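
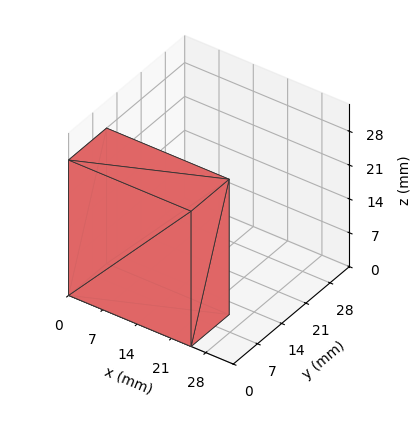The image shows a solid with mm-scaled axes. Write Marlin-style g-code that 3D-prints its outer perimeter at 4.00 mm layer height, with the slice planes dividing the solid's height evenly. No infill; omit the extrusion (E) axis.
Reading the render: the shape is a rectangular box, roughly 25 × 11 mm footprint and 28 mm tall (dimensions read to the nearest mm from the axis ticks). For the g-code, the solid's height is divided into equal slices at the stated Δz and each level perimeter traced with G1 moves after a G0 lift.

; perimeter-only toolpath
G21 ; units = mm
G90 ; absolute positioning
G28 ; home
; layer 1
G0 Z4.00
G0 X0.00 Y0.00
G1 X25.00 Y0.00
G1 X25.00 Y11.00
G1 X0.00 Y11.00
G1 X0.00 Y0.00
; layer 2
G0 Z8.00
G0 X0.00 Y0.00
G1 X25.00 Y0.00
G1 X25.00 Y11.00
G1 X0.00 Y11.00
G1 X0.00 Y0.00
; layer 3
G0 Z12.00
G0 X0.00 Y0.00
G1 X25.00 Y0.00
G1 X25.00 Y11.00
G1 X0.00 Y11.00
G1 X0.00 Y0.00
; layer 4
G0 Z16.00
G0 X0.00 Y0.00
G1 X25.00 Y0.00
G1 X25.00 Y11.00
G1 X0.00 Y11.00
G1 X0.00 Y0.00
; layer 5
G0 Z20.00
G0 X0.00 Y0.00
G1 X25.00 Y0.00
G1 X25.00 Y11.00
G1 X0.00 Y11.00
G1 X0.00 Y0.00
; layer 6
G0 Z24.00
G0 X0.00 Y0.00
G1 X25.00 Y0.00
G1 X25.00 Y11.00
G1 X0.00 Y11.00
G1 X0.00 Y0.00
; layer 7
G0 Z28.00
G0 X0.00 Y0.00
G1 X25.00 Y0.00
G1 X25.00 Y11.00
G1 X0.00 Y11.00
G1 X0.00 Y0.00
M2 ; end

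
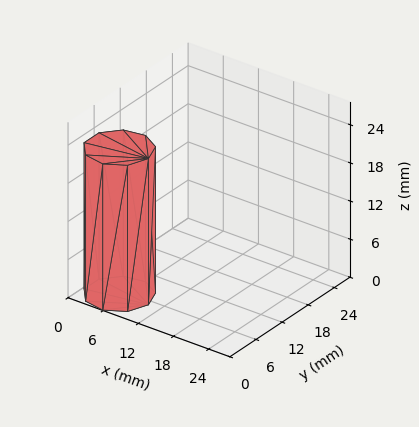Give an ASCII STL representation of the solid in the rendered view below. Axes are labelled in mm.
Reading the render: the shape is a regular 9-sided prism (a cylinder approximated with 9 flat sides), circumscribed radius ≈ 5 mm, height ≈ 23 mm (dimensions read to the nearest mm from the axis ticks). For the STL, each face is triangulated and given an outward normal.

solid part
  facet normal 0.0000 0.0000 -1.0000
    outer loop
      vertex 5.868 9.924 0.000
      vertex 8.830 8.214 0.000
      vertex 10.000 5.000 0.000
    endloop
  endfacet
  facet normal 0.0000 0.0000 -1.0000
    outer loop
      vertex 2.500 9.330 0.000
      vertex 5.868 9.924 0.000
      vertex 10.000 5.000 0.000
    endloop
  endfacet
  facet normal 0.0000 0.0000 -1.0000
    outer loop
      vertex 0.302 6.710 0.000
      vertex 2.500 9.330 0.000
      vertex 10.000 5.000 0.000
    endloop
  endfacet
  facet normal 0.0000 0.0000 -1.0000
    outer loop
      vertex 0.302 3.290 0.000
      vertex 0.302 6.710 0.000
      vertex 10.000 5.000 0.000
    endloop
  endfacet
  facet normal 0.0000 0.0000 -1.0000
    outer loop
      vertex 2.500 0.670 0.000
      vertex 0.302 3.290 0.000
      vertex 10.000 5.000 0.000
    endloop
  endfacet
  facet normal 0.0000 0.0000 -1.0000
    outer loop
      vertex 5.868 0.076 0.000
      vertex 2.500 0.670 0.000
      vertex 10.000 5.000 0.000
    endloop
  endfacet
  facet normal 0.0000 0.0000 -1.0000
    outer loop
      vertex 8.830 1.786 0.000
      vertex 5.868 0.076 0.000
      vertex 10.000 5.000 0.000
    endloop
  endfacet
  facet normal 0.0000 0.0000 1.0000
    outer loop
      vertex 10.000 5.000 23.000
      vertex 8.830 8.214 23.000
      vertex 5.868 9.924 23.000
    endloop
  endfacet
  facet normal 0.0000 0.0000 1.0000
    outer loop
      vertex 10.000 5.000 23.000
      vertex 5.868 9.924 23.000
      vertex 2.500 9.330 23.000
    endloop
  endfacet
  facet normal 0.0000 0.0000 1.0000
    outer loop
      vertex 10.000 5.000 23.000
      vertex 2.500 9.330 23.000
      vertex 0.302 6.710 23.000
    endloop
  endfacet
  facet normal 0.0000 0.0000 1.0000
    outer loop
      vertex 10.000 5.000 23.000
      vertex 0.302 6.710 23.000
      vertex 0.302 3.290 23.000
    endloop
  endfacet
  facet normal 0.0000 0.0000 1.0000
    outer loop
      vertex 10.000 5.000 23.000
      vertex 0.302 3.290 23.000
      vertex 2.500 0.670 23.000
    endloop
  endfacet
  facet normal 0.0000 0.0000 1.0000
    outer loop
      vertex 10.000 5.000 23.000
      vertex 2.500 0.670 23.000
      vertex 5.868 0.076 23.000
    endloop
  endfacet
  facet normal 0.0000 0.0000 1.0000
    outer loop
      vertex 10.000 5.000 23.000
      vertex 5.868 0.076 23.000
      vertex 8.830 1.786 23.000
    endloop
  endfacet
  facet normal 0.9397 0.3421 0.0000
    outer loop
      vertex 10.000 5.000 0.000
      vertex 8.830 8.214 0.000
      vertex 8.830 8.214 23.000
    endloop
  endfacet
  facet normal 0.9397 0.3421 0.0000
    outer loop
      vertex 10.000 5.000 0.000
      vertex 8.830 8.214 23.000
      vertex 10.000 5.000 23.000
    endloop
  endfacet
  facet normal 0.5000 0.8660 0.0000
    outer loop
      vertex 8.830 8.214 0.000
      vertex 5.868 9.924 0.000
      vertex 5.868 9.924 23.000
    endloop
  endfacet
  facet normal 0.5000 0.8660 0.0000
    outer loop
      vertex 8.830 8.214 0.000
      vertex 5.868 9.924 23.000
      vertex 8.830 8.214 23.000
    endloop
  endfacet
  facet normal -0.1737 0.9848 0.0000
    outer loop
      vertex 5.868 9.924 0.000
      vertex 2.500 9.330 0.000
      vertex 2.500 9.330 23.000
    endloop
  endfacet
  facet normal -0.1737 0.9848 0.0000
    outer loop
      vertex 5.868 9.924 0.000
      vertex 2.500 9.330 23.000
      vertex 5.868 9.924 23.000
    endloop
  endfacet
  facet normal -0.7661 0.6427 0.0000
    outer loop
      vertex 2.500 9.330 0.000
      vertex 0.302 6.710 0.000
      vertex 0.302 6.710 23.000
    endloop
  endfacet
  facet normal -0.7661 0.6427 0.0000
    outer loop
      vertex 2.500 9.330 0.000
      vertex 0.302 6.710 23.000
      vertex 2.500 9.330 23.000
    endloop
  endfacet
  facet normal -1.0000 0.0000 0.0000
    outer loop
      vertex 0.302 6.710 0.000
      vertex 0.302 3.290 0.000
      vertex 0.302 3.290 23.000
    endloop
  endfacet
  facet normal -1.0000 0.0000 0.0000
    outer loop
      vertex 0.302 6.710 0.000
      vertex 0.302 3.290 23.000
      vertex 0.302 6.710 23.000
    endloop
  endfacet
  facet normal -0.7661 -0.6427 0.0000
    outer loop
      vertex 0.302 3.290 0.000
      vertex 2.500 0.670 0.000
      vertex 2.500 0.670 23.000
    endloop
  endfacet
  facet normal -0.7661 -0.6427 0.0000
    outer loop
      vertex 0.302 3.290 0.000
      vertex 2.500 0.670 23.000
      vertex 0.302 3.290 23.000
    endloop
  endfacet
  facet normal -0.1737 -0.9848 0.0000
    outer loop
      vertex 2.500 0.670 0.000
      vertex 5.868 0.076 0.000
      vertex 5.868 0.076 23.000
    endloop
  endfacet
  facet normal -0.1737 -0.9848 0.0000
    outer loop
      vertex 2.500 0.670 0.000
      vertex 5.868 0.076 23.000
      vertex 2.500 0.670 23.000
    endloop
  endfacet
  facet normal 0.5000 -0.8660 0.0000
    outer loop
      vertex 5.868 0.076 0.000
      vertex 8.830 1.786 0.000
      vertex 8.830 1.786 23.000
    endloop
  endfacet
  facet normal 0.5000 -0.8660 0.0000
    outer loop
      vertex 5.868 0.076 0.000
      vertex 8.830 1.786 23.000
      vertex 5.868 0.076 23.000
    endloop
  endfacet
  facet normal 0.9397 -0.3421 0.0000
    outer loop
      vertex 8.830 1.786 0.000
      vertex 10.000 5.000 0.000
      vertex 10.000 5.000 23.000
    endloop
  endfacet
  facet normal 0.9397 -0.3421 0.0000
    outer loop
      vertex 8.830 1.786 0.000
      vertex 10.000 5.000 23.000
      vertex 8.830 1.786 23.000
    endloop
  endfacet
endsolid part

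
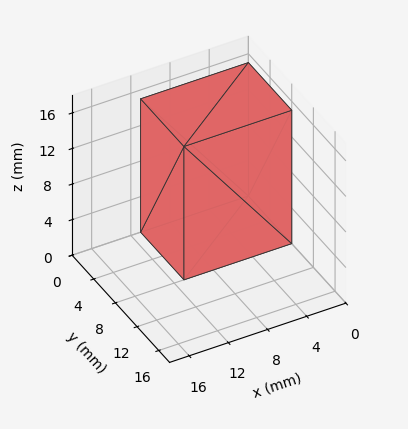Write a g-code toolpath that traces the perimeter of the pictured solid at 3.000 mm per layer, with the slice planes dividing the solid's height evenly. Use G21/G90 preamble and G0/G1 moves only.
Reading the render: the shape is a rectangular box, roughly 11 × 8 mm footprint and 15 mm tall (dimensions read to the nearest mm from the axis ticks). For the g-code, the solid's height is divided into equal slices at the stated Δz and each level perimeter traced with G1 moves after a G0 lift.

; perimeter-only toolpath
G21 ; units = mm
G90 ; absolute positioning
G28 ; home
; layer 1
G0 Z3.000
G0 X0.000 Y0.000
G1 X11.000 Y0.000
G1 X11.000 Y8.000
G1 X0.000 Y8.000
G1 X0.000 Y0.000
; layer 2
G0 Z6.000
G0 X0.000 Y0.000
G1 X11.000 Y0.000
G1 X11.000 Y8.000
G1 X0.000 Y8.000
G1 X0.000 Y0.000
; layer 3
G0 Z9.000
G0 X0.000 Y0.000
G1 X11.000 Y0.000
G1 X11.000 Y8.000
G1 X0.000 Y8.000
G1 X0.000 Y0.000
; layer 4
G0 Z12.000
G0 X0.000 Y0.000
G1 X11.000 Y0.000
G1 X11.000 Y8.000
G1 X0.000 Y8.000
G1 X0.000 Y0.000
; layer 5
G0 Z15.000
G0 X0.000 Y0.000
G1 X11.000 Y0.000
G1 X11.000 Y8.000
G1 X0.000 Y8.000
G1 X0.000 Y0.000
M2 ; end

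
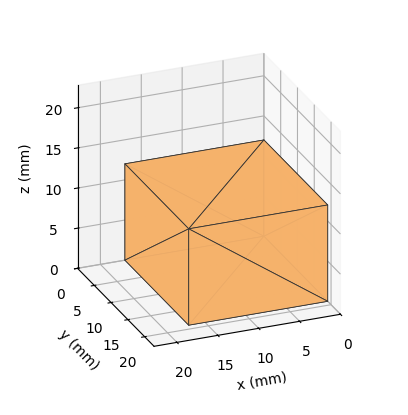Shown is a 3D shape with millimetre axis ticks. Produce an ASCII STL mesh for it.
Reading the render: the shape is a rectangular box, roughly 17 × 19 mm footprint and 12 mm tall (dimensions read to the nearest mm from the axis ticks). For the STL, each face is triangulated and given an outward normal.

solid part
  facet normal 0.0000 0.0000 -1.0000
    outer loop
      vertex 17.00 19.00 0.00
      vertex 17.00 0.00 0.00
      vertex 0.00 0.00 0.00
    endloop
  endfacet
  facet normal 0.0000 0.0000 -1.0000
    outer loop
      vertex 0.00 19.00 0.00
      vertex 17.00 19.00 0.00
      vertex 0.00 0.00 0.00
    endloop
  endfacet
  facet normal 0.0000 0.0000 1.0000
    outer loop
      vertex 0.00 0.00 12.00
      vertex 17.00 0.00 12.00
      vertex 17.00 19.00 12.00
    endloop
  endfacet
  facet normal 0.0000 0.0000 1.0000
    outer loop
      vertex 0.00 0.00 12.00
      vertex 17.00 19.00 12.00
      vertex 0.00 19.00 12.00
    endloop
  endfacet
  facet normal 0.0000 -1.0000 0.0000
    outer loop
      vertex 0.00 0.00 0.00
      vertex 17.00 0.00 0.00
      vertex 17.00 0.00 12.00
    endloop
  endfacet
  facet normal 0.0000 -1.0000 0.0000
    outer loop
      vertex 0.00 0.00 0.00
      vertex 17.00 0.00 12.00
      vertex 0.00 0.00 12.00
    endloop
  endfacet
  facet normal 0.0000 1.0000 0.0000
    outer loop
      vertex 17.00 19.00 12.00
      vertex 17.00 19.00 0.00
      vertex 0.00 19.00 0.00
    endloop
  endfacet
  facet normal 0.0000 1.0000 0.0000
    outer loop
      vertex 0.00 19.00 12.00
      vertex 17.00 19.00 12.00
      vertex 0.00 19.00 0.00
    endloop
  endfacet
  facet normal -1.0000 0.0000 0.0000
    outer loop
      vertex 0.00 19.00 12.00
      vertex 0.00 19.00 0.00
      vertex 0.00 0.00 0.00
    endloop
  endfacet
  facet normal -1.0000 0.0000 0.0000
    outer loop
      vertex 0.00 0.00 12.00
      vertex 0.00 19.00 12.00
      vertex 0.00 0.00 0.00
    endloop
  endfacet
  facet normal 1.0000 0.0000 0.0000
    outer loop
      vertex 17.00 0.00 0.00
      vertex 17.00 19.00 0.00
      vertex 17.00 19.00 12.00
    endloop
  endfacet
  facet normal 1.0000 0.0000 0.0000
    outer loop
      vertex 17.00 0.00 0.00
      vertex 17.00 19.00 12.00
      vertex 17.00 0.00 12.00
    endloop
  endfacet
endsolid part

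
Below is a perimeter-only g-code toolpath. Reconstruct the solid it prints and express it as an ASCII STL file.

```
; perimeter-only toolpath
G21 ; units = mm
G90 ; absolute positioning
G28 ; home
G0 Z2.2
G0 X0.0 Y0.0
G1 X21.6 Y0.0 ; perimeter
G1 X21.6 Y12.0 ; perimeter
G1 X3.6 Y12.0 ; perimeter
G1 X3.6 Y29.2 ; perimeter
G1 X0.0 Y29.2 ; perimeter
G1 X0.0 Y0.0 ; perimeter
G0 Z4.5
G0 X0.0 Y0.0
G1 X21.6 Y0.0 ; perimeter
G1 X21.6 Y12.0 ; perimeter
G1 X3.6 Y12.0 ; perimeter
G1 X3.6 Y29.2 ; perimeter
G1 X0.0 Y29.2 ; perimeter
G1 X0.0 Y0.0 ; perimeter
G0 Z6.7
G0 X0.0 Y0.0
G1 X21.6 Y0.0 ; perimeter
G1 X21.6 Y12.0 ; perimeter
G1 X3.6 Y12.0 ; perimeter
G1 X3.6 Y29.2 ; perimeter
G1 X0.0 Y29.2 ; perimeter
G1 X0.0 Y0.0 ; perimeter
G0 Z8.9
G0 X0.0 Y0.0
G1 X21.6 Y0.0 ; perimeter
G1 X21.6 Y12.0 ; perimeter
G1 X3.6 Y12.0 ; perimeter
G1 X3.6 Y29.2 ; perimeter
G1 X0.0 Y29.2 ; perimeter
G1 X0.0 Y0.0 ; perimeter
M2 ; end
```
solid part
  facet normal 0.0000 0.0000 -1.0000
    outer loop
      vertex 21.6 12.0 0.0
      vertex 21.6 0.0 0.0
      vertex 0.0 0.0 0.0
    endloop
  endfacet
  facet normal 0.0000 0.0000 -1.0000
    outer loop
      vertex 3.6 12.0 0.0
      vertex 21.6 12.0 0.0
      vertex 0.0 0.0 0.0
    endloop
  endfacet
  facet normal 0.0000 0.0000 -1.0000
    outer loop
      vertex 3.6 29.2 0.0
      vertex 3.6 12.0 0.0
      vertex 0.0 0.0 0.0
    endloop
  endfacet
  facet normal 0.0000 0.0000 -1.0000
    outer loop
      vertex 0.0 29.2 0.0
      vertex 3.6 29.2 0.0
      vertex 0.0 0.0 0.0
    endloop
  endfacet
  facet normal 0.0000 0.0000 1.0000
    outer loop
      vertex 0.0 0.0 8.9
      vertex 21.6 0.0 8.9
      vertex 21.6 12.0 8.9
    endloop
  endfacet
  facet normal 0.0000 0.0000 1.0000
    outer loop
      vertex 0.0 0.0 8.9
      vertex 21.6 12.0 8.9
      vertex 3.6 12.0 8.9
    endloop
  endfacet
  facet normal 0.0000 0.0000 1.0000
    outer loop
      vertex 0.0 0.0 8.9
      vertex 3.6 12.0 8.9
      vertex 3.6 29.2 8.9
    endloop
  endfacet
  facet normal 0.0000 0.0000 1.0000
    outer loop
      vertex 0.0 0.0 8.9
      vertex 3.6 29.2 8.9
      vertex 0.0 29.2 8.9
    endloop
  endfacet
  facet normal 0.0000 -1.0000 0.0000
    outer loop
      vertex 0.0 0.0 0.0
      vertex 21.6 0.0 0.0
      vertex 21.6 0.0 8.9
    endloop
  endfacet
  facet normal 0.0000 -1.0000 0.0000
    outer loop
      vertex 0.0 0.0 0.0
      vertex 21.6 0.0 8.9
      vertex 0.0 0.0 8.9
    endloop
  endfacet
  facet normal 1.0000 0.0000 0.0000
    outer loop
      vertex 21.6 0.0 0.0
      vertex 21.6 12.0 0.0
      vertex 21.6 12.0 8.9
    endloop
  endfacet
  facet normal 1.0000 0.0000 0.0000
    outer loop
      vertex 21.6 0.0 0.0
      vertex 21.6 12.0 8.9
      vertex 21.6 0.0 8.9
    endloop
  endfacet
  facet normal 0.0000 1.0000 0.0000
    outer loop
      vertex 21.6 12.0 0.0
      vertex 3.6 12.0 0.0
      vertex 3.6 12.0 8.9
    endloop
  endfacet
  facet normal 0.0000 1.0000 0.0000
    outer loop
      vertex 21.6 12.0 0.0
      vertex 3.6 12.0 8.9
      vertex 21.6 12.0 8.9
    endloop
  endfacet
  facet normal 1.0000 0.0000 0.0000
    outer loop
      vertex 3.6 12.0 0.0
      vertex 3.6 29.2 0.0
      vertex 3.6 29.2 8.9
    endloop
  endfacet
  facet normal 1.0000 0.0000 0.0000
    outer loop
      vertex 3.6 12.0 0.0
      vertex 3.6 29.2 8.9
      vertex 3.6 12.0 8.9
    endloop
  endfacet
  facet normal 0.0000 1.0000 0.0000
    outer loop
      vertex 3.6 29.2 0.0
      vertex 0.0 29.2 0.0
      vertex 0.0 29.2 8.9
    endloop
  endfacet
  facet normal 0.0000 1.0000 0.0000
    outer loop
      vertex 3.6 29.2 0.0
      vertex 0.0 29.2 8.9
      vertex 3.6 29.2 8.9
    endloop
  endfacet
  facet normal -1.0000 0.0000 0.0000
    outer loop
      vertex 0.0 29.2 0.0
      vertex 0.0 0.0 0.0
      vertex 0.0 0.0 8.9
    endloop
  endfacet
  facet normal -1.0000 0.0000 0.0000
    outer loop
      vertex 0.0 29.2 0.0
      vertex 0.0 0.0 8.9
      vertex 0.0 29.2 8.9
    endloop
  endfacet
endsolid part

The G0 Z moves step by Δz≈2.2 mm. Every layer's G1 loop is the same polygon, so the solid is a straight extrusion of it from z=0 to z≈8.9. Closing with flat bottom and top caps and triangulating gives 20 facets — an L-shaped prism: outer 21.6 × 29.2 mm, arm thicknesses ≈ 12 mm (horizontal) and 3.6 mm (vertical), extruded 8.9 mm in z.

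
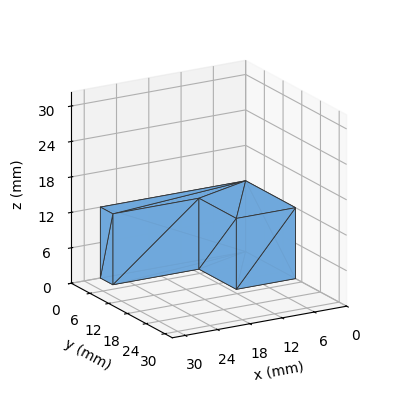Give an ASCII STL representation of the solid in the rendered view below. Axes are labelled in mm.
Reading the render: the shape is an L-shaped prism: outer 27 × 16 mm, arm thicknesses ≈ 4 mm (horizontal) and 11 mm (vertical), extruded 12 mm in z (dimensions read to the nearest mm from the axis ticks). For the STL, each face is triangulated and given an outward normal.

solid part
  facet normal 0.0000 0.0000 -1.0000
    outer loop
      vertex 27.000 4.000 0.000
      vertex 27.000 0.000 0.000
      vertex 0.000 0.000 0.000
    endloop
  endfacet
  facet normal 0.0000 0.0000 -1.0000
    outer loop
      vertex 11.000 4.000 0.000
      vertex 27.000 4.000 0.000
      vertex 0.000 0.000 0.000
    endloop
  endfacet
  facet normal 0.0000 0.0000 -1.0000
    outer loop
      vertex 11.000 16.000 0.000
      vertex 11.000 4.000 0.000
      vertex 0.000 0.000 0.000
    endloop
  endfacet
  facet normal 0.0000 0.0000 -1.0000
    outer loop
      vertex 0.000 16.000 0.000
      vertex 11.000 16.000 0.000
      vertex 0.000 0.000 0.000
    endloop
  endfacet
  facet normal 0.0000 0.0000 1.0000
    outer loop
      vertex 0.000 0.000 12.000
      vertex 27.000 0.000 12.000
      vertex 27.000 4.000 12.000
    endloop
  endfacet
  facet normal 0.0000 0.0000 1.0000
    outer loop
      vertex 0.000 0.000 12.000
      vertex 27.000 4.000 12.000
      vertex 11.000 4.000 12.000
    endloop
  endfacet
  facet normal 0.0000 0.0000 1.0000
    outer loop
      vertex 0.000 0.000 12.000
      vertex 11.000 4.000 12.000
      vertex 11.000 16.000 12.000
    endloop
  endfacet
  facet normal 0.0000 0.0000 1.0000
    outer loop
      vertex 0.000 0.000 12.000
      vertex 11.000 16.000 12.000
      vertex 0.000 16.000 12.000
    endloop
  endfacet
  facet normal 0.0000 -1.0000 0.0000
    outer loop
      vertex 0.000 0.000 0.000
      vertex 27.000 0.000 0.000
      vertex 27.000 0.000 12.000
    endloop
  endfacet
  facet normal 0.0000 -1.0000 0.0000
    outer loop
      vertex 0.000 0.000 0.000
      vertex 27.000 0.000 12.000
      vertex 0.000 0.000 12.000
    endloop
  endfacet
  facet normal 1.0000 0.0000 0.0000
    outer loop
      vertex 27.000 0.000 0.000
      vertex 27.000 4.000 0.000
      vertex 27.000 4.000 12.000
    endloop
  endfacet
  facet normal 1.0000 0.0000 0.0000
    outer loop
      vertex 27.000 0.000 0.000
      vertex 27.000 4.000 12.000
      vertex 27.000 0.000 12.000
    endloop
  endfacet
  facet normal 0.0000 1.0000 0.0000
    outer loop
      vertex 27.000 4.000 0.000
      vertex 11.000 4.000 0.000
      vertex 11.000 4.000 12.000
    endloop
  endfacet
  facet normal 0.0000 1.0000 0.0000
    outer loop
      vertex 27.000 4.000 0.000
      vertex 11.000 4.000 12.000
      vertex 27.000 4.000 12.000
    endloop
  endfacet
  facet normal 1.0000 0.0000 0.0000
    outer loop
      vertex 11.000 4.000 0.000
      vertex 11.000 16.000 0.000
      vertex 11.000 16.000 12.000
    endloop
  endfacet
  facet normal 1.0000 0.0000 0.0000
    outer loop
      vertex 11.000 4.000 0.000
      vertex 11.000 16.000 12.000
      vertex 11.000 4.000 12.000
    endloop
  endfacet
  facet normal 0.0000 1.0000 0.0000
    outer loop
      vertex 11.000 16.000 0.000
      vertex 0.000 16.000 0.000
      vertex 0.000 16.000 12.000
    endloop
  endfacet
  facet normal 0.0000 1.0000 0.0000
    outer loop
      vertex 11.000 16.000 0.000
      vertex 0.000 16.000 12.000
      vertex 11.000 16.000 12.000
    endloop
  endfacet
  facet normal -1.0000 0.0000 0.0000
    outer loop
      vertex 0.000 16.000 0.000
      vertex 0.000 0.000 0.000
      vertex 0.000 0.000 12.000
    endloop
  endfacet
  facet normal -1.0000 0.0000 0.0000
    outer loop
      vertex 0.000 16.000 0.000
      vertex 0.000 0.000 12.000
      vertex 0.000 16.000 12.000
    endloop
  endfacet
endsolid part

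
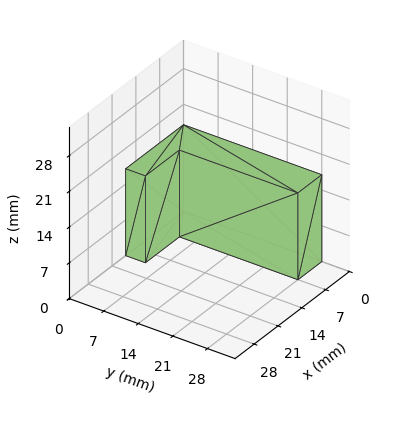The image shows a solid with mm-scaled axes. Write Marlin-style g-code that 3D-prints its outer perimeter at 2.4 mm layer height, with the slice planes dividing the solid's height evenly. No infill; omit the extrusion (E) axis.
Reading the render: the shape is an L-shaped prism: outer 17 × 28 mm, arm thicknesses ≈ 4 mm (horizontal) and 7 mm (vertical), extruded 17 mm in z (dimensions read to the nearest mm from the axis ticks). For the g-code, the solid's height is divided into equal slices at the stated Δz and each level perimeter traced with G1 moves after a G0 lift.

; perimeter-only toolpath
G21 ; units = mm
G90 ; absolute positioning
G28 ; home
; layer 1
G0 Z2.4
G0 X0.0 Y0.0
G1 X17.0 Y0.0
G1 X17.0 Y4.0
G1 X7.0 Y4.0
G1 X7.0 Y28.0
G1 X0.0 Y28.0
G1 X0.0 Y0.0
; layer 2
G0 Z4.9
G0 X0.0 Y0.0
G1 X17.0 Y0.0
G1 X17.0 Y4.0
G1 X7.0 Y4.0
G1 X7.0 Y28.0
G1 X0.0 Y28.0
G1 X0.0 Y0.0
; layer 3
G0 Z7.3
G0 X0.0 Y0.0
G1 X17.0 Y0.0
G1 X17.0 Y4.0
G1 X7.0 Y4.0
G1 X7.0 Y28.0
G1 X0.0 Y28.0
G1 X0.0 Y0.0
; layer 4
G0 Z9.7
G0 X0.0 Y0.0
G1 X17.0 Y0.0
G1 X17.0 Y4.0
G1 X7.0 Y4.0
G1 X7.0 Y28.0
G1 X0.0 Y28.0
G1 X0.0 Y0.0
; layer 5
G0 Z12.1
G0 X0.0 Y0.0
G1 X17.0 Y0.0
G1 X17.0 Y4.0
G1 X7.0 Y4.0
G1 X7.0 Y28.0
G1 X0.0 Y28.0
G1 X0.0 Y0.0
; layer 6
G0 Z14.6
G0 X0.0 Y0.0
G1 X17.0 Y0.0
G1 X17.0 Y4.0
G1 X7.0 Y4.0
G1 X7.0 Y28.0
G1 X0.0 Y28.0
G1 X0.0 Y0.0
; layer 7
G0 Z17.0
G0 X0.0 Y0.0
G1 X17.0 Y0.0
G1 X17.0 Y4.0
G1 X7.0 Y4.0
G1 X7.0 Y28.0
G1 X0.0 Y28.0
G1 X0.0 Y0.0
M2 ; end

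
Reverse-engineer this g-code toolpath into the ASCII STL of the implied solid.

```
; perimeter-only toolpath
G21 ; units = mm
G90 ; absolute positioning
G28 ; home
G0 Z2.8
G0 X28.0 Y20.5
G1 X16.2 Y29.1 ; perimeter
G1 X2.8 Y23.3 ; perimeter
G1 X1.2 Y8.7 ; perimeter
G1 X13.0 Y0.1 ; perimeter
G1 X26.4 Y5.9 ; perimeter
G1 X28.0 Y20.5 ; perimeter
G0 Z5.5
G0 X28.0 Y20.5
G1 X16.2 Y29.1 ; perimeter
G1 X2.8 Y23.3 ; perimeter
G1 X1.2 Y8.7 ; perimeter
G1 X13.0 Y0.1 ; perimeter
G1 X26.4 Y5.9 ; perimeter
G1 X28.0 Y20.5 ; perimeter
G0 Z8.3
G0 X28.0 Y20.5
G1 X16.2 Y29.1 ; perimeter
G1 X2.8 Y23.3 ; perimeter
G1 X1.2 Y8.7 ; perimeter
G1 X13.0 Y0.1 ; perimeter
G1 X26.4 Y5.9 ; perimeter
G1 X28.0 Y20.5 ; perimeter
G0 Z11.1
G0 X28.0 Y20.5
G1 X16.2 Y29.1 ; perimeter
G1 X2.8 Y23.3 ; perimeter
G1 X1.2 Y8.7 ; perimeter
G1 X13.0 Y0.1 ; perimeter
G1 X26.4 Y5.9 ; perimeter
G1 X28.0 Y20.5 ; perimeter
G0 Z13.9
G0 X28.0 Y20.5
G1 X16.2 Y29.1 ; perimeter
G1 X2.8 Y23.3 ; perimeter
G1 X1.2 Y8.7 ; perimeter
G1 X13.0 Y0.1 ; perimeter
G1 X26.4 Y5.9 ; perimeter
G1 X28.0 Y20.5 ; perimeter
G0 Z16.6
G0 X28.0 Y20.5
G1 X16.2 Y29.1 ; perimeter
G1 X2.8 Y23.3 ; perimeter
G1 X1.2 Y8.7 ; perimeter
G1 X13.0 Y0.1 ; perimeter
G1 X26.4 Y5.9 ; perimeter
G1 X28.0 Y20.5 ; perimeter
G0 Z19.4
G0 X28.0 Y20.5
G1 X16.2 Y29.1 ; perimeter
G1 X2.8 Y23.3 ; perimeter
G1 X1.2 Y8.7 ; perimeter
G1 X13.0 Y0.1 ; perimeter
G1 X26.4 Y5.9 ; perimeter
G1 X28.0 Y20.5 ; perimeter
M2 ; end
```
solid part
  facet normal 0.0000 0.0000 -1.0000
    outer loop
      vertex 2.8 23.3 0.0
      vertex 16.2 29.1 0.0
      vertex 28.0 20.5 0.0
    endloop
  endfacet
  facet normal 0.0000 0.0000 -1.0000
    outer loop
      vertex 1.2 8.7 0.0
      vertex 2.8 23.3 0.0
      vertex 28.0 20.5 0.0
    endloop
  endfacet
  facet normal 0.0000 0.0000 -1.0000
    outer loop
      vertex 13.0 0.1 0.0
      vertex 1.2 8.7 0.0
      vertex 28.0 20.5 0.0
    endloop
  endfacet
  facet normal 0.0000 0.0000 -1.0000
    outer loop
      vertex 26.4 5.9 0.0
      vertex 13.0 0.1 0.0
      vertex 28.0 20.5 0.0
    endloop
  endfacet
  facet normal 0.0000 0.0000 1.0000
    outer loop
      vertex 28.0 20.5 19.4
      vertex 16.2 29.1 19.4
      vertex 2.8 23.3 19.4
    endloop
  endfacet
  facet normal 0.0000 0.0000 1.0000
    outer loop
      vertex 28.0 20.5 19.4
      vertex 2.8 23.3 19.4
      vertex 1.2 8.7 19.4
    endloop
  endfacet
  facet normal 0.0000 0.0000 1.0000
    outer loop
      vertex 28.0 20.5 19.4
      vertex 1.2 8.7 19.4
      vertex 13.0 0.1 19.4
    endloop
  endfacet
  facet normal 0.0000 0.0000 1.0000
    outer loop
      vertex 28.0 20.5 19.4
      vertex 13.0 0.1 19.4
      vertex 26.4 5.9 19.4
    endloop
  endfacet
  facet normal 0.5890 0.8081 0.0000
    outer loop
      vertex 28.0 20.5 0.0
      vertex 16.2 29.1 0.0
      vertex 16.2 29.1 19.4
    endloop
  endfacet
  facet normal 0.5890 0.8081 0.0000
    outer loop
      vertex 28.0 20.5 0.0
      vertex 16.2 29.1 19.4
      vertex 28.0 20.5 19.4
    endloop
  endfacet
  facet normal -0.3972 0.9177 0.0000
    outer loop
      vertex 16.2 29.1 0.0
      vertex 2.8 23.3 0.0
      vertex 2.8 23.3 19.4
    endloop
  endfacet
  facet normal -0.3972 0.9177 0.0000
    outer loop
      vertex 16.2 29.1 0.0
      vertex 2.8 23.3 19.4
      vertex 16.2 29.1 19.4
    endloop
  endfacet
  facet normal -0.9940 0.1089 0.0000
    outer loop
      vertex 2.8 23.3 0.0
      vertex 1.2 8.7 0.0
      vertex 1.2 8.7 19.4
    endloop
  endfacet
  facet normal -0.9940 0.1089 0.0000
    outer loop
      vertex 2.8 23.3 0.0
      vertex 1.2 8.7 19.4
      vertex 2.8 23.3 19.4
    endloop
  endfacet
  facet normal -0.5890 -0.8081 0.0000
    outer loop
      vertex 1.2 8.7 0.0
      vertex 13.0 0.1 0.0
      vertex 13.0 0.1 19.4
    endloop
  endfacet
  facet normal -0.5890 -0.8081 0.0000
    outer loop
      vertex 1.2 8.7 0.0
      vertex 13.0 0.1 19.4
      vertex 1.2 8.7 19.4
    endloop
  endfacet
  facet normal 0.3972 -0.9177 0.0000
    outer loop
      vertex 13.0 0.1 0.0
      vertex 26.4 5.9 0.0
      vertex 26.4 5.9 19.4
    endloop
  endfacet
  facet normal 0.3972 -0.9177 0.0000
    outer loop
      vertex 13.0 0.1 0.0
      vertex 26.4 5.9 19.4
      vertex 13.0 0.1 19.4
    endloop
  endfacet
  facet normal 0.9940 -0.1089 0.0000
    outer loop
      vertex 26.4 5.9 0.0
      vertex 28.0 20.5 0.0
      vertex 28.0 20.5 19.4
    endloop
  endfacet
  facet normal 0.9940 -0.1089 0.0000
    outer loop
      vertex 26.4 5.9 0.0
      vertex 28.0 20.5 19.4
      vertex 26.4 5.9 19.4
    endloop
  endfacet
endsolid part

The G0 Z moves step by Δz≈2.8 mm. Every layer's G1 loop is the same polygon, so the solid is a straight extrusion of it from z=0 to z≈19.4. Closing with flat bottom and top caps and triangulating gives 20 facets — a regular 6-sided prism (a cylinder approximated with 6 flat sides), circumscribed radius ≈ 14.6 mm, height ≈ 19.4 mm.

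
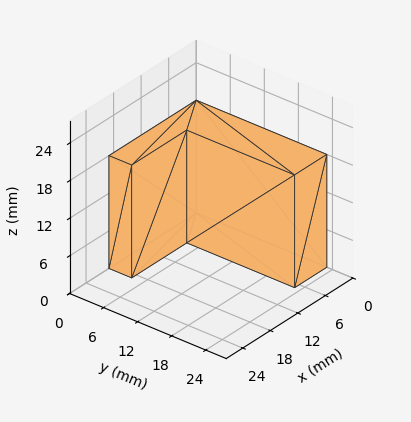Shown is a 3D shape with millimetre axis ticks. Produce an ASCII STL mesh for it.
Reading the render: the shape is an L-shaped prism: outer 19 × 23 mm, arm thicknesses ≈ 4 mm (horizontal) and 7 mm (vertical), extruded 18 mm in z (dimensions read to the nearest mm from the axis ticks). For the STL, each face is triangulated and given an outward normal.

solid part
  facet normal 0.0000 0.0000 -1.0000
    outer loop
      vertex 19.00 4.00 0.00
      vertex 19.00 0.00 0.00
      vertex 0.00 0.00 0.00
    endloop
  endfacet
  facet normal 0.0000 0.0000 -1.0000
    outer loop
      vertex 7.00 4.00 0.00
      vertex 19.00 4.00 0.00
      vertex 0.00 0.00 0.00
    endloop
  endfacet
  facet normal 0.0000 0.0000 -1.0000
    outer loop
      vertex 7.00 23.00 0.00
      vertex 7.00 4.00 0.00
      vertex 0.00 0.00 0.00
    endloop
  endfacet
  facet normal 0.0000 0.0000 -1.0000
    outer loop
      vertex 0.00 23.00 0.00
      vertex 7.00 23.00 0.00
      vertex 0.00 0.00 0.00
    endloop
  endfacet
  facet normal 0.0000 0.0000 1.0000
    outer loop
      vertex 0.00 0.00 18.00
      vertex 19.00 0.00 18.00
      vertex 19.00 4.00 18.00
    endloop
  endfacet
  facet normal 0.0000 0.0000 1.0000
    outer loop
      vertex 0.00 0.00 18.00
      vertex 19.00 4.00 18.00
      vertex 7.00 4.00 18.00
    endloop
  endfacet
  facet normal 0.0000 0.0000 1.0000
    outer loop
      vertex 0.00 0.00 18.00
      vertex 7.00 4.00 18.00
      vertex 7.00 23.00 18.00
    endloop
  endfacet
  facet normal 0.0000 0.0000 1.0000
    outer loop
      vertex 0.00 0.00 18.00
      vertex 7.00 23.00 18.00
      vertex 0.00 23.00 18.00
    endloop
  endfacet
  facet normal 0.0000 -1.0000 0.0000
    outer loop
      vertex 0.00 0.00 0.00
      vertex 19.00 0.00 0.00
      vertex 19.00 0.00 18.00
    endloop
  endfacet
  facet normal 0.0000 -1.0000 0.0000
    outer loop
      vertex 0.00 0.00 0.00
      vertex 19.00 0.00 18.00
      vertex 0.00 0.00 18.00
    endloop
  endfacet
  facet normal 1.0000 0.0000 0.0000
    outer loop
      vertex 19.00 0.00 0.00
      vertex 19.00 4.00 0.00
      vertex 19.00 4.00 18.00
    endloop
  endfacet
  facet normal 1.0000 0.0000 0.0000
    outer loop
      vertex 19.00 0.00 0.00
      vertex 19.00 4.00 18.00
      vertex 19.00 0.00 18.00
    endloop
  endfacet
  facet normal 0.0000 1.0000 0.0000
    outer loop
      vertex 19.00 4.00 0.00
      vertex 7.00 4.00 0.00
      vertex 7.00 4.00 18.00
    endloop
  endfacet
  facet normal 0.0000 1.0000 0.0000
    outer loop
      vertex 19.00 4.00 0.00
      vertex 7.00 4.00 18.00
      vertex 19.00 4.00 18.00
    endloop
  endfacet
  facet normal 1.0000 0.0000 0.0000
    outer loop
      vertex 7.00 4.00 0.00
      vertex 7.00 23.00 0.00
      vertex 7.00 23.00 18.00
    endloop
  endfacet
  facet normal 1.0000 0.0000 0.0000
    outer loop
      vertex 7.00 4.00 0.00
      vertex 7.00 23.00 18.00
      vertex 7.00 4.00 18.00
    endloop
  endfacet
  facet normal 0.0000 1.0000 0.0000
    outer loop
      vertex 7.00 23.00 0.00
      vertex 0.00 23.00 0.00
      vertex 0.00 23.00 18.00
    endloop
  endfacet
  facet normal 0.0000 1.0000 0.0000
    outer loop
      vertex 7.00 23.00 0.00
      vertex 0.00 23.00 18.00
      vertex 7.00 23.00 18.00
    endloop
  endfacet
  facet normal -1.0000 0.0000 0.0000
    outer loop
      vertex 0.00 23.00 0.00
      vertex 0.00 0.00 0.00
      vertex 0.00 0.00 18.00
    endloop
  endfacet
  facet normal -1.0000 0.0000 0.0000
    outer loop
      vertex 0.00 23.00 0.00
      vertex 0.00 0.00 18.00
      vertex 0.00 23.00 18.00
    endloop
  endfacet
endsolid part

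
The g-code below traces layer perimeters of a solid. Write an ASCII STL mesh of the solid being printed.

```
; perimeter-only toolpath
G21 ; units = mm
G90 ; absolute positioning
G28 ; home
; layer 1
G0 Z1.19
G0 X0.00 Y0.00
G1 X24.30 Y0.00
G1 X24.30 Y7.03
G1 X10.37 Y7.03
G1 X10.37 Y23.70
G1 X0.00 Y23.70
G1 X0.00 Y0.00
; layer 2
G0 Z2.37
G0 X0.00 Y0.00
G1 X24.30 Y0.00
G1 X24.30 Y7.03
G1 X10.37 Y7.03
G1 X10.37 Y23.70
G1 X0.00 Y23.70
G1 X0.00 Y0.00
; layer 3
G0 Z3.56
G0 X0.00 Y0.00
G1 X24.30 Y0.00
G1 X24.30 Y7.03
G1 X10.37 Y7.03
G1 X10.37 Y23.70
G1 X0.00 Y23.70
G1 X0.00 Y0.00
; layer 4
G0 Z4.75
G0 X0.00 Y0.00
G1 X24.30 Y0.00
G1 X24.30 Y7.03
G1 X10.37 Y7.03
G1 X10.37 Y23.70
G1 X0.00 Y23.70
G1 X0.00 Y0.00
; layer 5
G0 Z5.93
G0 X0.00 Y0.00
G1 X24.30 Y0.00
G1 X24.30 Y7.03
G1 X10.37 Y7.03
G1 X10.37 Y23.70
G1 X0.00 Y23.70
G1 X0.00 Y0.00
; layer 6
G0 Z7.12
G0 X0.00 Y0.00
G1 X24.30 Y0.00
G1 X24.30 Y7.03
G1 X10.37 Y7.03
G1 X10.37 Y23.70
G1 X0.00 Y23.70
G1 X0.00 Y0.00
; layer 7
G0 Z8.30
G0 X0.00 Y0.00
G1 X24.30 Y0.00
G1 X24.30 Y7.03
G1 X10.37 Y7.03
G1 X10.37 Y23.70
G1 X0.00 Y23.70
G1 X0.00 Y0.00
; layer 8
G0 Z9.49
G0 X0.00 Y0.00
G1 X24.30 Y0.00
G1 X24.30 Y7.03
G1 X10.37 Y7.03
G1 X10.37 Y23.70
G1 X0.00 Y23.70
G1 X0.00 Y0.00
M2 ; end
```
solid part
  facet normal 0.0000 0.0000 -1.0000
    outer loop
      vertex 24.30 7.03 0.00
      vertex 24.30 0.00 0.00
      vertex 0.00 0.00 0.00
    endloop
  endfacet
  facet normal 0.0000 0.0000 -1.0000
    outer loop
      vertex 10.37 7.03 0.00
      vertex 24.30 7.03 0.00
      vertex 0.00 0.00 0.00
    endloop
  endfacet
  facet normal 0.0000 0.0000 -1.0000
    outer loop
      vertex 10.37 23.70 0.00
      vertex 10.37 7.03 0.00
      vertex 0.00 0.00 0.00
    endloop
  endfacet
  facet normal 0.0000 0.0000 -1.0000
    outer loop
      vertex 0.00 23.70 0.00
      vertex 10.37 23.70 0.00
      vertex 0.00 0.00 0.00
    endloop
  endfacet
  facet normal 0.0000 0.0000 1.0000
    outer loop
      vertex 0.00 0.00 9.49
      vertex 24.30 0.00 9.49
      vertex 24.30 7.03 9.49
    endloop
  endfacet
  facet normal 0.0000 0.0000 1.0000
    outer loop
      vertex 0.00 0.00 9.49
      vertex 24.30 7.03 9.49
      vertex 10.37 7.03 9.49
    endloop
  endfacet
  facet normal 0.0000 0.0000 1.0000
    outer loop
      vertex 0.00 0.00 9.49
      vertex 10.37 7.03 9.49
      vertex 10.37 23.70 9.49
    endloop
  endfacet
  facet normal 0.0000 0.0000 1.0000
    outer loop
      vertex 0.00 0.00 9.49
      vertex 10.37 23.70 9.49
      vertex 0.00 23.70 9.49
    endloop
  endfacet
  facet normal 0.0000 -1.0000 0.0000
    outer loop
      vertex 0.00 0.00 0.00
      vertex 24.30 0.00 0.00
      vertex 24.30 0.00 9.49
    endloop
  endfacet
  facet normal 0.0000 -1.0000 0.0000
    outer loop
      vertex 0.00 0.00 0.00
      vertex 24.30 0.00 9.49
      vertex 0.00 0.00 9.49
    endloop
  endfacet
  facet normal 1.0000 0.0000 0.0000
    outer loop
      vertex 24.30 0.00 0.00
      vertex 24.30 7.03 0.00
      vertex 24.30 7.03 9.49
    endloop
  endfacet
  facet normal 1.0000 0.0000 0.0000
    outer loop
      vertex 24.30 0.00 0.00
      vertex 24.30 7.03 9.49
      vertex 24.30 0.00 9.49
    endloop
  endfacet
  facet normal 0.0000 1.0000 0.0000
    outer loop
      vertex 24.30 7.03 0.00
      vertex 10.37 7.03 0.00
      vertex 10.37 7.03 9.49
    endloop
  endfacet
  facet normal 0.0000 1.0000 0.0000
    outer loop
      vertex 24.30 7.03 0.00
      vertex 10.37 7.03 9.49
      vertex 24.30 7.03 9.49
    endloop
  endfacet
  facet normal 1.0000 0.0000 0.0000
    outer loop
      vertex 10.37 7.03 0.00
      vertex 10.37 23.70 0.00
      vertex 10.37 23.70 9.49
    endloop
  endfacet
  facet normal 1.0000 0.0000 0.0000
    outer loop
      vertex 10.37 7.03 0.00
      vertex 10.37 23.70 9.49
      vertex 10.37 7.03 9.49
    endloop
  endfacet
  facet normal 0.0000 1.0000 0.0000
    outer loop
      vertex 10.37 23.70 0.00
      vertex 0.00 23.70 0.00
      vertex 0.00 23.70 9.49
    endloop
  endfacet
  facet normal 0.0000 1.0000 0.0000
    outer loop
      vertex 10.37 23.70 0.00
      vertex 0.00 23.70 9.49
      vertex 10.37 23.70 9.49
    endloop
  endfacet
  facet normal -1.0000 0.0000 0.0000
    outer loop
      vertex 0.00 23.70 0.00
      vertex 0.00 0.00 0.00
      vertex 0.00 0.00 9.49
    endloop
  endfacet
  facet normal -1.0000 0.0000 0.0000
    outer loop
      vertex 0.00 23.70 0.00
      vertex 0.00 0.00 9.49
      vertex 0.00 23.70 9.49
    endloop
  endfacet
endsolid part

The G0 Z moves step by Δz≈1.19 mm. Every layer's G1 loop is the same polygon, so the solid is a straight extrusion of it from z=0 to z≈9.49. Closing with flat bottom and top caps and triangulating gives 20 facets — an L-shaped prism: outer 24.3 × 23.7 mm, arm thicknesses ≈ 7.03 mm (horizontal) and 10.4 mm (vertical), extruded 9.49 mm in z.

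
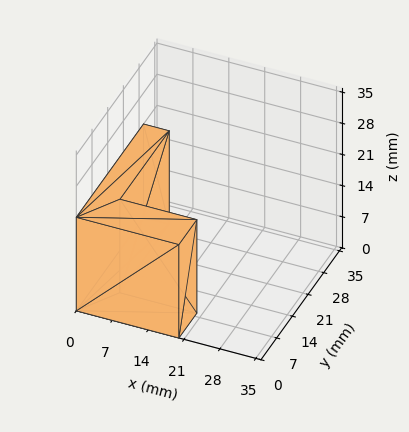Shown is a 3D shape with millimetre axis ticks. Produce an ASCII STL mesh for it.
Reading the render: the shape is an L-shaped prism: outer 20 × 30 mm, arm thicknesses ≈ 8 mm (horizontal) and 5 mm (vertical), extruded 21 mm in z (dimensions read to the nearest mm from the axis ticks). For the STL, each face is triangulated and given an outward normal.

solid part
  facet normal 0.0000 0.0000 -1.0000
    outer loop
      vertex 20.00 8.00 0.00
      vertex 20.00 0.00 0.00
      vertex 0.00 0.00 0.00
    endloop
  endfacet
  facet normal 0.0000 0.0000 -1.0000
    outer loop
      vertex 5.00 8.00 0.00
      vertex 20.00 8.00 0.00
      vertex 0.00 0.00 0.00
    endloop
  endfacet
  facet normal 0.0000 0.0000 -1.0000
    outer loop
      vertex 5.00 30.00 0.00
      vertex 5.00 8.00 0.00
      vertex 0.00 0.00 0.00
    endloop
  endfacet
  facet normal 0.0000 0.0000 -1.0000
    outer loop
      vertex 0.00 30.00 0.00
      vertex 5.00 30.00 0.00
      vertex 0.00 0.00 0.00
    endloop
  endfacet
  facet normal 0.0000 0.0000 1.0000
    outer loop
      vertex 0.00 0.00 21.00
      vertex 20.00 0.00 21.00
      vertex 20.00 8.00 21.00
    endloop
  endfacet
  facet normal 0.0000 0.0000 1.0000
    outer loop
      vertex 0.00 0.00 21.00
      vertex 20.00 8.00 21.00
      vertex 5.00 8.00 21.00
    endloop
  endfacet
  facet normal 0.0000 0.0000 1.0000
    outer loop
      vertex 0.00 0.00 21.00
      vertex 5.00 8.00 21.00
      vertex 5.00 30.00 21.00
    endloop
  endfacet
  facet normal 0.0000 0.0000 1.0000
    outer loop
      vertex 0.00 0.00 21.00
      vertex 5.00 30.00 21.00
      vertex 0.00 30.00 21.00
    endloop
  endfacet
  facet normal 0.0000 -1.0000 0.0000
    outer loop
      vertex 0.00 0.00 0.00
      vertex 20.00 0.00 0.00
      vertex 20.00 0.00 21.00
    endloop
  endfacet
  facet normal 0.0000 -1.0000 0.0000
    outer loop
      vertex 0.00 0.00 0.00
      vertex 20.00 0.00 21.00
      vertex 0.00 0.00 21.00
    endloop
  endfacet
  facet normal 1.0000 0.0000 0.0000
    outer loop
      vertex 20.00 0.00 0.00
      vertex 20.00 8.00 0.00
      vertex 20.00 8.00 21.00
    endloop
  endfacet
  facet normal 1.0000 0.0000 0.0000
    outer loop
      vertex 20.00 0.00 0.00
      vertex 20.00 8.00 21.00
      vertex 20.00 0.00 21.00
    endloop
  endfacet
  facet normal 0.0000 1.0000 0.0000
    outer loop
      vertex 20.00 8.00 0.00
      vertex 5.00 8.00 0.00
      vertex 5.00 8.00 21.00
    endloop
  endfacet
  facet normal 0.0000 1.0000 0.0000
    outer loop
      vertex 20.00 8.00 0.00
      vertex 5.00 8.00 21.00
      vertex 20.00 8.00 21.00
    endloop
  endfacet
  facet normal 1.0000 0.0000 0.0000
    outer loop
      vertex 5.00 8.00 0.00
      vertex 5.00 30.00 0.00
      vertex 5.00 30.00 21.00
    endloop
  endfacet
  facet normal 1.0000 0.0000 0.0000
    outer loop
      vertex 5.00 8.00 0.00
      vertex 5.00 30.00 21.00
      vertex 5.00 8.00 21.00
    endloop
  endfacet
  facet normal 0.0000 1.0000 0.0000
    outer loop
      vertex 5.00 30.00 0.00
      vertex 0.00 30.00 0.00
      vertex 0.00 30.00 21.00
    endloop
  endfacet
  facet normal 0.0000 1.0000 0.0000
    outer loop
      vertex 5.00 30.00 0.00
      vertex 0.00 30.00 21.00
      vertex 5.00 30.00 21.00
    endloop
  endfacet
  facet normal -1.0000 0.0000 0.0000
    outer loop
      vertex 0.00 30.00 0.00
      vertex 0.00 0.00 0.00
      vertex 0.00 0.00 21.00
    endloop
  endfacet
  facet normal -1.0000 0.0000 0.0000
    outer loop
      vertex 0.00 30.00 0.00
      vertex 0.00 0.00 21.00
      vertex 0.00 30.00 21.00
    endloop
  endfacet
endsolid part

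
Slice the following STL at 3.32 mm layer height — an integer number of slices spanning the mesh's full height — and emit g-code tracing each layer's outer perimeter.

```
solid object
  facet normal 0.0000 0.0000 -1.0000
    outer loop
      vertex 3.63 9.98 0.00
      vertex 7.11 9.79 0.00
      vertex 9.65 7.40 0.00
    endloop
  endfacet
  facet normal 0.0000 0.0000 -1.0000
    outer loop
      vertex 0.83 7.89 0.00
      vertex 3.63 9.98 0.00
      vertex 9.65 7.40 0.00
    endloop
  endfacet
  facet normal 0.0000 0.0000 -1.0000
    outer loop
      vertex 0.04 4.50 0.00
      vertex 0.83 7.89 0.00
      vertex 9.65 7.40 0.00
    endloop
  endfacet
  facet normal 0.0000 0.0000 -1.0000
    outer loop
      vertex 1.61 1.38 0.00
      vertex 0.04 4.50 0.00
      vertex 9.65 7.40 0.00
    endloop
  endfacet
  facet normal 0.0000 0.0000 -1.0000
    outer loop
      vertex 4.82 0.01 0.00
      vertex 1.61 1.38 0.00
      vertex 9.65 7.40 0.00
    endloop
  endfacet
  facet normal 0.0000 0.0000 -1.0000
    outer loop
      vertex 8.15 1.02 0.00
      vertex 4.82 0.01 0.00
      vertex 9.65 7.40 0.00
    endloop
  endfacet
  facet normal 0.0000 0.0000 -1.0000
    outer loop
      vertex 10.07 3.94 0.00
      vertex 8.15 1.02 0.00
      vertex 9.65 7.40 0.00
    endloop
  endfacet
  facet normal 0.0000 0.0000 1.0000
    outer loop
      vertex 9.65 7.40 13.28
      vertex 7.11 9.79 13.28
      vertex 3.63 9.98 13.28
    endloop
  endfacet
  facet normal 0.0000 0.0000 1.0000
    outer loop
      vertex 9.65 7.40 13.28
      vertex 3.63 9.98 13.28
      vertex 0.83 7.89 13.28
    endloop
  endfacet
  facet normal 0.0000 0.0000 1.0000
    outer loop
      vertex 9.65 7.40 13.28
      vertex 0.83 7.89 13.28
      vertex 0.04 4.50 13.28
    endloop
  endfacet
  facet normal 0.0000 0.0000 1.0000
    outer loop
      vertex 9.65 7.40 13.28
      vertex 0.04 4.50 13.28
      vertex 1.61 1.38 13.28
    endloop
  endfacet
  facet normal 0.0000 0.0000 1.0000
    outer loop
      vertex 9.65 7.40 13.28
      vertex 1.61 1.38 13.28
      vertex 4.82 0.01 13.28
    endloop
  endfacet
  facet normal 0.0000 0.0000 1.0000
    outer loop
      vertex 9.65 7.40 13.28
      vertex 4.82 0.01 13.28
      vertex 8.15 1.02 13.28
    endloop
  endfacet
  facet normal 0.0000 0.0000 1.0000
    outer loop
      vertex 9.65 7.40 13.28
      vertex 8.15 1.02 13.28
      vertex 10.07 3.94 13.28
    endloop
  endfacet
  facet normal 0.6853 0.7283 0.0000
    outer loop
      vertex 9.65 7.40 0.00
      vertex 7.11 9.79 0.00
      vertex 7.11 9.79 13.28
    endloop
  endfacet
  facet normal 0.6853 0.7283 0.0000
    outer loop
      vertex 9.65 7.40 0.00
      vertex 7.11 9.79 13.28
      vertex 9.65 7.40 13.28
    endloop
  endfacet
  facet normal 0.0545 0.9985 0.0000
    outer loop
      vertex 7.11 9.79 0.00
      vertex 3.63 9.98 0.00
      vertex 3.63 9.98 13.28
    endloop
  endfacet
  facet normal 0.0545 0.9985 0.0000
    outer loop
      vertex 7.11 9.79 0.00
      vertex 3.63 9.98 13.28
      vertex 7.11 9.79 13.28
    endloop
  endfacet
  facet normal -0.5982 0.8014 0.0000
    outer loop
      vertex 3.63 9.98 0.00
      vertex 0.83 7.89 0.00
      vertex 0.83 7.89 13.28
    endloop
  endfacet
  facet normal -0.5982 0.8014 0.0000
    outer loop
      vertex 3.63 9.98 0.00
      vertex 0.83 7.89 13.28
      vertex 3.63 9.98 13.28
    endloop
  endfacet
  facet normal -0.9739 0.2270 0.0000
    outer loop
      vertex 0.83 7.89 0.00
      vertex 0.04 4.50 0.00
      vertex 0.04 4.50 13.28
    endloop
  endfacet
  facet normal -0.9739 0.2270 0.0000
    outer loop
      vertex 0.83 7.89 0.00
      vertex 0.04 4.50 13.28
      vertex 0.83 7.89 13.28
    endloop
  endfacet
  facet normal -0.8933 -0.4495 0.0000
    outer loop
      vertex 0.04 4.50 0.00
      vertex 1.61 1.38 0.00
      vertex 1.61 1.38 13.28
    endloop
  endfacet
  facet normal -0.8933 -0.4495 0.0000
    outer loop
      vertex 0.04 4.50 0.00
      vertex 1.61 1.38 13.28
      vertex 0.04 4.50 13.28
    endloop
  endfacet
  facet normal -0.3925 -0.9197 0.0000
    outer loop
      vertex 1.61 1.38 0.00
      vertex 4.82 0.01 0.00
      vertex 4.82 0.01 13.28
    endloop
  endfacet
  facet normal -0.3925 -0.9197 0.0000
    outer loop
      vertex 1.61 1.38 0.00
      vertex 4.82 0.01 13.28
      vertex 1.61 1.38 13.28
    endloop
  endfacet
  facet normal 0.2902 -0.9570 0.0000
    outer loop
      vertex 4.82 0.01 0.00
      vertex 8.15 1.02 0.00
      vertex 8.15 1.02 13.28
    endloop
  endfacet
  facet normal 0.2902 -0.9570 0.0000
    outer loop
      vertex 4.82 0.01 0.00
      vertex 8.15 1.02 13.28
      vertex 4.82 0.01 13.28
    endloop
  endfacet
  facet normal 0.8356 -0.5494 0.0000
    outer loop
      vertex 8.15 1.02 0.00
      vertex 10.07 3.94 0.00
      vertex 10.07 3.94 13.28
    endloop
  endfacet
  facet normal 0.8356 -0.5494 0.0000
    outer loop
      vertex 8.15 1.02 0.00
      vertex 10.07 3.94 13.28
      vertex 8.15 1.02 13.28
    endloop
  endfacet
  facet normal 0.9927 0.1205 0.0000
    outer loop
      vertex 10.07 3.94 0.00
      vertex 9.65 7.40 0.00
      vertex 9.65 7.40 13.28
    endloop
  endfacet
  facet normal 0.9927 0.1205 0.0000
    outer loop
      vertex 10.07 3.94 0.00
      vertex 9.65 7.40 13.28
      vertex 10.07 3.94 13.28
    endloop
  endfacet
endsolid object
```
; perimeter-only toolpath
G21 ; units = mm
G90 ; absolute positioning
G28 ; home
; layer 1
G0 Z3.32
G0 X9.65 Y7.40
G1 X7.11 Y9.79
G1 X3.63 Y9.98
G1 X0.83 Y7.89
G1 X0.04 Y4.50
G1 X1.61 Y1.38
G1 X4.82 Y0.01
G1 X8.15 Y1.02
G1 X10.07 Y3.94
G1 X9.65 Y7.40
; layer 2
G0 Z6.64
G0 X9.65 Y7.40
G1 X7.11 Y9.79
G1 X3.63 Y9.98
G1 X0.83 Y7.89
G1 X0.04 Y4.50
G1 X1.61 Y1.38
G1 X4.82 Y0.01
G1 X8.15 Y1.02
G1 X10.07 Y3.94
G1 X9.65 Y7.40
; layer 3
G0 Z9.96
G0 X9.65 Y7.40
G1 X7.11 Y9.79
G1 X3.63 Y9.98
G1 X0.83 Y7.89
G1 X0.04 Y4.50
G1 X1.61 Y1.38
G1 X4.82 Y0.01
G1 X8.15 Y1.02
G1 X10.07 Y3.94
G1 X9.65 Y7.40
; layer 4
G0 Z13.28
G0 X9.65 Y7.40
G1 X7.11 Y9.79
G1 X3.63 Y9.98
G1 X0.83 Y7.89
G1 X0.04 Y4.50
G1 X1.61 Y1.38
G1 X4.82 Y0.01
G1 X8.15 Y1.02
G1 X10.07 Y3.94
G1 X9.65 Y7.40
M2 ; end

The solid is a regular 9-sided prism (a cylinder approximated with 9 flat sides), circumscribed radius ≈ 5.1 mm, height ≈ 13.3 mm. Slicing at Δz = 3.32 mm — 4 equal slices spanning the solid's height, so layer i sits at z = i·h/4 — gives 4 non-empty perimeters. Each is a 9-segment closed polygon; G0 lifts to the layer z and rapids to the start vertex, then G1 traces the edges.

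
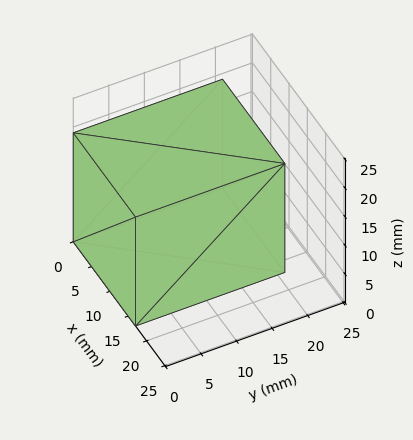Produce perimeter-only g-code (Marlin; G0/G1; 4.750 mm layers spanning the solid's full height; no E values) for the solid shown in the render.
Reading the render: the shape is a rectangular box, roughly 17 × 21 mm footprint and 19 mm tall (dimensions read to the nearest mm from the axis ticks). For the g-code, the solid's height is divided into equal slices at the stated Δz and each level perimeter traced with G1 moves after a G0 lift.

; perimeter-only toolpath
G21 ; units = mm
G90 ; absolute positioning
G28 ; home
; layer 1
G0 Z4.750
G0 X0.000 Y0.000
G1 X17.000 Y0.000
G1 X17.000 Y21.000
G1 X0.000 Y21.000
G1 X0.000 Y0.000
; layer 2
G0 Z9.500
G0 X0.000 Y0.000
G1 X17.000 Y0.000
G1 X17.000 Y21.000
G1 X0.000 Y21.000
G1 X0.000 Y0.000
; layer 3
G0 Z14.250
G0 X0.000 Y0.000
G1 X17.000 Y0.000
G1 X17.000 Y21.000
G1 X0.000 Y21.000
G1 X0.000 Y0.000
; layer 4
G0 Z19.000
G0 X0.000 Y0.000
G1 X17.000 Y0.000
G1 X17.000 Y21.000
G1 X0.000 Y21.000
G1 X0.000 Y0.000
M2 ; end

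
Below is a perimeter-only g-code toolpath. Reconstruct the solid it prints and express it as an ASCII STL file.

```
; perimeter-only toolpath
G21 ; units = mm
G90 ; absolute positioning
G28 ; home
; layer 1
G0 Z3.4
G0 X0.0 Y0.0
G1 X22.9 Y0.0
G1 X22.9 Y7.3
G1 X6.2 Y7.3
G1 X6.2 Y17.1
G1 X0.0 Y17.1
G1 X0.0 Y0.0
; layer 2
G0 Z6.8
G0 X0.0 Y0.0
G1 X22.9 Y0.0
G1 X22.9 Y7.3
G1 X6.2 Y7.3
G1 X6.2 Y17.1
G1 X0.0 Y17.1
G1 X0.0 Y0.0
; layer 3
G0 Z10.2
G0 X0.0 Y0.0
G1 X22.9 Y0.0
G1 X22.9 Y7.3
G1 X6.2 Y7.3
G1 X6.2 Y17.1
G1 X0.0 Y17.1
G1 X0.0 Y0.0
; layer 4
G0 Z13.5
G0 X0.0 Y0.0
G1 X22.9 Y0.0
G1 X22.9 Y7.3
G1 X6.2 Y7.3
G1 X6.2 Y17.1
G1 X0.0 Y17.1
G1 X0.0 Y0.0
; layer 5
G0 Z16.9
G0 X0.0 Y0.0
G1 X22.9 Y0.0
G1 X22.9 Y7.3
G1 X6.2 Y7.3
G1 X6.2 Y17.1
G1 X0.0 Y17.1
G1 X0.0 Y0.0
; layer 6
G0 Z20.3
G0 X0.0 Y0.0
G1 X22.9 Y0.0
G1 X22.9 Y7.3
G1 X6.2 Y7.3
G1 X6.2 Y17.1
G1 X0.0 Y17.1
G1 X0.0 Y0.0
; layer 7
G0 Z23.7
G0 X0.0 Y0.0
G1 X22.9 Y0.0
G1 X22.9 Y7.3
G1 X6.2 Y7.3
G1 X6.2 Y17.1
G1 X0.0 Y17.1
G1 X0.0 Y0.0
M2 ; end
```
solid part
  facet normal 0.0000 0.0000 -1.0000
    outer loop
      vertex 22.9 7.3 0.0
      vertex 22.9 0.0 0.0
      vertex 0.0 0.0 0.0
    endloop
  endfacet
  facet normal 0.0000 0.0000 -1.0000
    outer loop
      vertex 6.2 7.3 0.0
      vertex 22.9 7.3 0.0
      vertex 0.0 0.0 0.0
    endloop
  endfacet
  facet normal 0.0000 0.0000 -1.0000
    outer loop
      vertex 6.2 17.1 0.0
      vertex 6.2 7.3 0.0
      vertex 0.0 0.0 0.0
    endloop
  endfacet
  facet normal 0.0000 0.0000 -1.0000
    outer loop
      vertex 0.0 17.1 0.0
      vertex 6.2 17.1 0.0
      vertex 0.0 0.0 0.0
    endloop
  endfacet
  facet normal 0.0000 0.0000 1.0000
    outer loop
      vertex 0.0 0.0 23.7
      vertex 22.9 0.0 23.7
      vertex 22.9 7.3 23.7
    endloop
  endfacet
  facet normal 0.0000 0.0000 1.0000
    outer loop
      vertex 0.0 0.0 23.7
      vertex 22.9 7.3 23.7
      vertex 6.2 7.3 23.7
    endloop
  endfacet
  facet normal 0.0000 0.0000 1.0000
    outer loop
      vertex 0.0 0.0 23.7
      vertex 6.2 7.3 23.7
      vertex 6.2 17.1 23.7
    endloop
  endfacet
  facet normal 0.0000 0.0000 1.0000
    outer loop
      vertex 0.0 0.0 23.7
      vertex 6.2 17.1 23.7
      vertex 0.0 17.1 23.7
    endloop
  endfacet
  facet normal 0.0000 -1.0000 0.0000
    outer loop
      vertex 0.0 0.0 0.0
      vertex 22.9 0.0 0.0
      vertex 22.9 0.0 23.7
    endloop
  endfacet
  facet normal 0.0000 -1.0000 0.0000
    outer loop
      vertex 0.0 0.0 0.0
      vertex 22.9 0.0 23.7
      vertex 0.0 0.0 23.7
    endloop
  endfacet
  facet normal 1.0000 0.0000 0.0000
    outer loop
      vertex 22.9 0.0 0.0
      vertex 22.9 7.3 0.0
      vertex 22.9 7.3 23.7
    endloop
  endfacet
  facet normal 1.0000 0.0000 0.0000
    outer loop
      vertex 22.9 0.0 0.0
      vertex 22.9 7.3 23.7
      vertex 22.9 0.0 23.7
    endloop
  endfacet
  facet normal 0.0000 1.0000 0.0000
    outer loop
      vertex 22.9 7.3 0.0
      vertex 6.2 7.3 0.0
      vertex 6.2 7.3 23.7
    endloop
  endfacet
  facet normal 0.0000 1.0000 0.0000
    outer loop
      vertex 22.9 7.3 0.0
      vertex 6.2 7.3 23.7
      vertex 22.9 7.3 23.7
    endloop
  endfacet
  facet normal 1.0000 0.0000 0.0000
    outer loop
      vertex 6.2 7.3 0.0
      vertex 6.2 17.1 0.0
      vertex 6.2 17.1 23.7
    endloop
  endfacet
  facet normal 1.0000 0.0000 0.0000
    outer loop
      vertex 6.2 7.3 0.0
      vertex 6.2 17.1 23.7
      vertex 6.2 7.3 23.7
    endloop
  endfacet
  facet normal 0.0000 1.0000 0.0000
    outer loop
      vertex 6.2 17.1 0.0
      vertex 0.0 17.1 0.0
      vertex 0.0 17.1 23.7
    endloop
  endfacet
  facet normal 0.0000 1.0000 0.0000
    outer loop
      vertex 6.2 17.1 0.0
      vertex 0.0 17.1 23.7
      vertex 6.2 17.1 23.7
    endloop
  endfacet
  facet normal -1.0000 0.0000 0.0000
    outer loop
      vertex 0.0 17.1 0.0
      vertex 0.0 0.0 0.0
      vertex 0.0 0.0 23.7
    endloop
  endfacet
  facet normal -1.0000 0.0000 0.0000
    outer loop
      vertex 0.0 17.1 0.0
      vertex 0.0 0.0 23.7
      vertex 0.0 17.1 23.7
    endloop
  endfacet
endsolid part

The G0 Z moves step by Δz≈3.4 mm. Every layer's G1 loop is the same polygon, so the solid is a straight extrusion of it from z=0 to z≈23.7. Closing with flat bottom and top caps and triangulating gives 20 facets — an L-shaped prism: outer 22.9 × 17.1 mm, arm thicknesses ≈ 7.3 mm (horizontal) and 6.2 mm (vertical), extruded 23.7 mm in z.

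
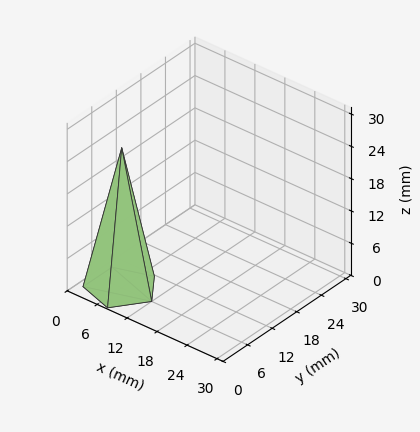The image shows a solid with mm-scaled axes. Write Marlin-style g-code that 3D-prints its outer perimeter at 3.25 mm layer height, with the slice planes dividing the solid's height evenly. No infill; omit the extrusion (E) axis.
Reading the render: the shape is a regular 5-sided pyramid, base circumscribed radius ≈ 6 mm, apex at z ≈ 26 mm (dimensions read to the nearest mm from the axis ticks). For the g-code, the solid's height is divided into equal slices at the stated Δz and each level perimeter traced with G1 moves after a G0 lift.

; perimeter-only toolpath
G21 ; units = mm
G90 ; absolute positioning
G28 ; home
; layer 1
G0 Z3.25
G0 X11.25 Y6.00
G1 X7.62 Y11.00
G1 X1.76 Y9.09
G1 X1.76 Y2.91
G1 X7.62 Y1.00
G1 X11.25 Y6.00
; layer 2
G0 Z6.50
G0 X10.50 Y6.00
G1 X7.39 Y10.28
G1 X2.36 Y8.65
G1 X2.36 Y3.35
G1 X7.39 Y1.72
G1 X10.50 Y6.00
; layer 3
G0 Z9.75
G0 X9.75 Y6.00
G1 X7.16 Y9.57
G1 X2.97 Y8.21
G1 X2.97 Y3.79
G1 X7.16 Y2.43
G1 X9.75 Y6.00
; layer 4
G0 Z13.00
G0 X9.00 Y6.00
G1 X6.92 Y8.86
G1 X3.58 Y7.76
G1 X3.58 Y4.24
G1 X6.92 Y3.15
G1 X9.00 Y6.00
; layer 5
G0 Z16.25
G0 X8.25 Y6.00
G1 X6.69 Y8.14
G1 X4.18 Y7.32
G1 X4.18 Y4.68
G1 X6.69 Y3.86
G1 X8.25 Y6.00
; layer 6
G0 Z19.50
G0 X7.50 Y6.00
G1 X6.46 Y7.43
G1 X4.79 Y6.88
G1 X4.79 Y5.12
G1 X6.46 Y4.57
G1 X7.50 Y6.00
; layer 7
G0 Z22.75
G0 X6.75 Y6.00
G1 X6.23 Y6.71
G1 X5.39 Y6.44
G1 X5.39 Y5.56
G1 X6.23 Y5.29
G1 X6.75 Y6.00
M2 ; end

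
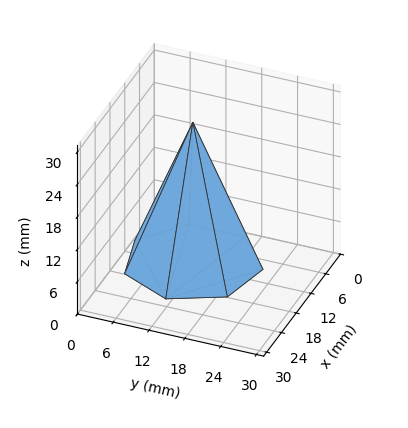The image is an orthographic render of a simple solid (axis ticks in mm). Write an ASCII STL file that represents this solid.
Reading the render: the shape is a regular 7-sided pyramid, base circumscribed radius ≈ 11 mm, apex at z ≈ 26 mm (dimensions read to the nearest mm from the axis ticks). For the STL, each face is triangulated and given an outward normal.

solid part
  facet normal 0.0000 0.0000 -1.0000
    outer loop
      vertex 8.552 21.724 0.000
      vertex 17.858 19.600 0.000
      vertex 22.000 11.000 0.000
    endloop
  endfacet
  facet normal 0.0000 0.0000 -1.0000
    outer loop
      vertex 1.089 15.773 0.000
      vertex 8.552 21.724 0.000
      vertex 22.000 11.000 0.000
    endloop
  endfacet
  facet normal 0.0000 0.0000 -1.0000
    outer loop
      vertex 1.089 6.227 0.000
      vertex 1.089 15.773 0.000
      vertex 22.000 11.000 0.000
    endloop
  endfacet
  facet normal 0.0000 0.0000 -1.0000
    outer loop
      vertex 8.552 0.276 0.000
      vertex 1.089 6.227 0.000
      vertex 22.000 11.000 0.000
    endloop
  endfacet
  facet normal 0.0000 0.0000 -1.0000
    outer loop
      vertex 17.858 2.400 0.000
      vertex 8.552 0.276 0.000
      vertex 22.000 11.000 0.000
    endloop
  endfacet
  facet normal 0.8419 0.4055 0.3562
    outer loop
      vertex 22.000 11.000 0.000
      vertex 17.858 19.600 0.000
      vertex 11.000 11.000 26.000
    endloop
  endfacet
  facet normal 0.2079 0.9110 0.3562
    outer loop
      vertex 17.858 19.600 0.000
      vertex 8.552 21.724 0.000
      vertex 11.000 11.000 26.000
    endloop
  endfacet
  facet normal -0.5826 0.7306 0.3562
    outer loop
      vertex 8.552 21.724 0.000
      vertex 1.089 15.773 0.000
      vertex 11.000 11.000 26.000
    endloop
  endfacet
  facet normal -0.9344 0.0000 0.3562
    outer loop
      vertex 1.089 15.773 0.000
      vertex 1.089 6.227 0.000
      vertex 11.000 11.000 26.000
    endloop
  endfacet
  facet normal -0.5826 -0.7306 0.3562
    outer loop
      vertex 1.089 6.227 0.000
      vertex 8.552 0.276 0.000
      vertex 11.000 11.000 26.000
    endloop
  endfacet
  facet normal 0.2079 -0.9110 0.3562
    outer loop
      vertex 8.552 0.276 0.000
      vertex 17.858 2.400 0.000
      vertex 11.000 11.000 26.000
    endloop
  endfacet
  facet normal 0.8419 -0.4055 0.3562
    outer loop
      vertex 17.858 2.400 0.000
      vertex 22.000 11.000 0.000
      vertex 11.000 11.000 26.000
    endloop
  endfacet
endsolid part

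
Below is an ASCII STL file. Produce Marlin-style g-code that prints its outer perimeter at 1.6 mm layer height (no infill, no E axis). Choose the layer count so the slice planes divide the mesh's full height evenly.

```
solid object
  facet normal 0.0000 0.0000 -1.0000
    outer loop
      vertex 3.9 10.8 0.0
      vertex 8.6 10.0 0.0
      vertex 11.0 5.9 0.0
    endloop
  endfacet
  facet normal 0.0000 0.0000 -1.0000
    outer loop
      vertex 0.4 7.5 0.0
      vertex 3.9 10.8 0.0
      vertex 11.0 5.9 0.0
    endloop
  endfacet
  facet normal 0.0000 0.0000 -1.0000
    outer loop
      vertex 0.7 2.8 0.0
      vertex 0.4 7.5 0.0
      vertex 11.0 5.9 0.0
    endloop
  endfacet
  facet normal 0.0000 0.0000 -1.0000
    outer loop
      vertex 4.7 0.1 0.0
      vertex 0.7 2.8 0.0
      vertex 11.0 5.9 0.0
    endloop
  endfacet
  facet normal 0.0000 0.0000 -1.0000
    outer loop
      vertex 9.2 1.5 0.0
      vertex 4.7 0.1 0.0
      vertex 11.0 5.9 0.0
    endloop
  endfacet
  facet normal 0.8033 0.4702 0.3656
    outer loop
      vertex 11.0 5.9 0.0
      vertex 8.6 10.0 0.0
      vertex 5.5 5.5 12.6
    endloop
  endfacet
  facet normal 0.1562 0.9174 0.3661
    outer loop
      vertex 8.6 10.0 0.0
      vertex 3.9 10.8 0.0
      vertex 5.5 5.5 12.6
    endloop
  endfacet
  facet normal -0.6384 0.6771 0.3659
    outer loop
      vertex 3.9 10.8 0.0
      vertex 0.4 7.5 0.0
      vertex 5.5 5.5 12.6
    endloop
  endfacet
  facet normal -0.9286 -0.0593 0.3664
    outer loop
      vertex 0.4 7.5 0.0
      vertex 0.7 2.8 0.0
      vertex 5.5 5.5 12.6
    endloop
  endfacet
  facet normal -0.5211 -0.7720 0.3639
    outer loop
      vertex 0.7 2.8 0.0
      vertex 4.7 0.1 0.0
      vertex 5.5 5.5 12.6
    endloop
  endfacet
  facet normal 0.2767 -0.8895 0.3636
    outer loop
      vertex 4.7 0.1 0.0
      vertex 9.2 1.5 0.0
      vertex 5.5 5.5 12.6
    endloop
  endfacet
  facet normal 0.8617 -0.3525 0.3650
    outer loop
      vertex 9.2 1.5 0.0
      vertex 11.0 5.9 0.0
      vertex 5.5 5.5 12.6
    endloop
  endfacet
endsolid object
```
; perimeter-only toolpath
G21 ; units = mm
G90 ; absolute positioning
G28 ; home
; layer 1
G0 Z1.6
G0 X10.3 Y5.9
G1 X8.2 Y9.4
G1 X4.1 Y10.1
G1 X1.0 Y7.2
G1 X1.3 Y3.1
G1 X4.8 Y0.8
G1 X8.7 Y2.0
G1 X10.3 Y5.9
; layer 2
G0 Z3.1
G0 X9.6 Y5.8
G1 X7.8 Y8.9
G1 X4.3 Y9.5
G1 X1.7 Y7.0
G1 X1.9 Y3.5
G1 X4.9 Y1.4
G1 X8.3 Y2.5
G1 X9.6 Y5.8
; layer 3
G0 Z4.7
G0 X8.9 Y5.8
G1 X7.4 Y8.3
G1 X4.5 Y8.8
G1 X2.3 Y6.8
G1 X2.5 Y3.8
G1 X5.0 Y2.1
G1 X7.8 Y3.0
G1 X8.9 Y5.8
; layer 4
G0 Z6.3
G0 X8.2 Y5.7
G1 X7.0 Y7.8
G1 X4.7 Y8.2
G1 X3.0 Y6.5
G1 X3.1 Y4.2
G1 X5.1 Y2.8
G1 X7.3 Y3.5
G1 X8.2 Y5.7
; layer 5
G0 Z7.9
G0 X7.6 Y5.7
G1 X6.7 Y7.2
G1 X4.9 Y7.5
G1 X3.6 Y6.2
G1 X3.7 Y4.5
G1 X5.2 Y3.5
G1 X6.9 Y4.0
G1 X7.6 Y5.7
; layer 6
G0 Z9.4
G0 X6.9 Y5.6
G1 X6.3 Y6.6
G1 X5.1 Y6.8
G1 X4.2 Y6.0
G1 X4.3 Y4.8
G1 X5.3 Y4.2
G1 X6.4 Y4.5
G1 X6.9 Y5.6
; layer 7
G0 Z11.0
G0 X6.2 Y5.5
G1 X5.9 Y6.1
G1 X5.3 Y6.2
G1 X4.9 Y5.8
G1 X4.9 Y5.2
G1 X5.4 Y4.8
G1 X6.0 Y5.0
G1 X6.2 Y5.5
M2 ; end

The solid is a regular 7-sided pyramid, base circumscribed radius ≈ 5.5 mm, apex at z ≈ 12.6 mm. Slicing at Δz = 1.6 mm — 8 equal slices spanning the solid's height, so layer i sits at z = i·h/8 — gives 7 non-empty perimeters. Each is a 7-segment closed polygon; G0 lifts to the layer z and rapids to the start vertex, then G1 traces the edges. The cross-section shrinks linearly with z (the slice at the apex is degenerate and omitted).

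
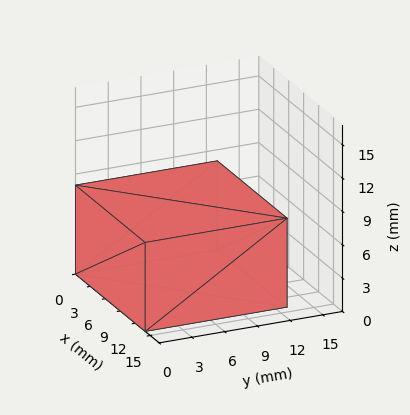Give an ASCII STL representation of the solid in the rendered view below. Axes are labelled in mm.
Reading the render: the shape is a rectangular box, roughly 14 × 13 mm footprint and 8 mm tall (dimensions read to the nearest mm from the axis ticks). For the STL, each face is triangulated and given an outward normal.

solid part
  facet normal 0.0000 0.0000 -1.0000
    outer loop
      vertex 14.000 13.000 0.000
      vertex 14.000 0.000 0.000
      vertex 0.000 0.000 0.000
    endloop
  endfacet
  facet normal 0.0000 0.0000 -1.0000
    outer loop
      vertex 0.000 13.000 0.000
      vertex 14.000 13.000 0.000
      vertex 0.000 0.000 0.000
    endloop
  endfacet
  facet normal 0.0000 0.0000 1.0000
    outer loop
      vertex 0.000 0.000 8.000
      vertex 14.000 0.000 8.000
      vertex 14.000 13.000 8.000
    endloop
  endfacet
  facet normal 0.0000 0.0000 1.0000
    outer loop
      vertex 0.000 0.000 8.000
      vertex 14.000 13.000 8.000
      vertex 0.000 13.000 8.000
    endloop
  endfacet
  facet normal 0.0000 -1.0000 0.0000
    outer loop
      vertex 0.000 0.000 0.000
      vertex 14.000 0.000 0.000
      vertex 14.000 0.000 8.000
    endloop
  endfacet
  facet normal 0.0000 -1.0000 0.0000
    outer loop
      vertex 0.000 0.000 0.000
      vertex 14.000 0.000 8.000
      vertex 0.000 0.000 8.000
    endloop
  endfacet
  facet normal 0.0000 1.0000 0.0000
    outer loop
      vertex 14.000 13.000 8.000
      vertex 14.000 13.000 0.000
      vertex 0.000 13.000 0.000
    endloop
  endfacet
  facet normal 0.0000 1.0000 0.0000
    outer loop
      vertex 0.000 13.000 8.000
      vertex 14.000 13.000 8.000
      vertex 0.000 13.000 0.000
    endloop
  endfacet
  facet normal -1.0000 0.0000 0.0000
    outer loop
      vertex 0.000 13.000 8.000
      vertex 0.000 13.000 0.000
      vertex 0.000 0.000 0.000
    endloop
  endfacet
  facet normal -1.0000 0.0000 0.0000
    outer loop
      vertex 0.000 0.000 8.000
      vertex 0.000 13.000 8.000
      vertex 0.000 0.000 0.000
    endloop
  endfacet
  facet normal 1.0000 0.0000 0.0000
    outer loop
      vertex 14.000 0.000 0.000
      vertex 14.000 13.000 0.000
      vertex 14.000 13.000 8.000
    endloop
  endfacet
  facet normal 1.0000 0.0000 0.0000
    outer loop
      vertex 14.000 0.000 0.000
      vertex 14.000 13.000 8.000
      vertex 14.000 0.000 8.000
    endloop
  endfacet
endsolid part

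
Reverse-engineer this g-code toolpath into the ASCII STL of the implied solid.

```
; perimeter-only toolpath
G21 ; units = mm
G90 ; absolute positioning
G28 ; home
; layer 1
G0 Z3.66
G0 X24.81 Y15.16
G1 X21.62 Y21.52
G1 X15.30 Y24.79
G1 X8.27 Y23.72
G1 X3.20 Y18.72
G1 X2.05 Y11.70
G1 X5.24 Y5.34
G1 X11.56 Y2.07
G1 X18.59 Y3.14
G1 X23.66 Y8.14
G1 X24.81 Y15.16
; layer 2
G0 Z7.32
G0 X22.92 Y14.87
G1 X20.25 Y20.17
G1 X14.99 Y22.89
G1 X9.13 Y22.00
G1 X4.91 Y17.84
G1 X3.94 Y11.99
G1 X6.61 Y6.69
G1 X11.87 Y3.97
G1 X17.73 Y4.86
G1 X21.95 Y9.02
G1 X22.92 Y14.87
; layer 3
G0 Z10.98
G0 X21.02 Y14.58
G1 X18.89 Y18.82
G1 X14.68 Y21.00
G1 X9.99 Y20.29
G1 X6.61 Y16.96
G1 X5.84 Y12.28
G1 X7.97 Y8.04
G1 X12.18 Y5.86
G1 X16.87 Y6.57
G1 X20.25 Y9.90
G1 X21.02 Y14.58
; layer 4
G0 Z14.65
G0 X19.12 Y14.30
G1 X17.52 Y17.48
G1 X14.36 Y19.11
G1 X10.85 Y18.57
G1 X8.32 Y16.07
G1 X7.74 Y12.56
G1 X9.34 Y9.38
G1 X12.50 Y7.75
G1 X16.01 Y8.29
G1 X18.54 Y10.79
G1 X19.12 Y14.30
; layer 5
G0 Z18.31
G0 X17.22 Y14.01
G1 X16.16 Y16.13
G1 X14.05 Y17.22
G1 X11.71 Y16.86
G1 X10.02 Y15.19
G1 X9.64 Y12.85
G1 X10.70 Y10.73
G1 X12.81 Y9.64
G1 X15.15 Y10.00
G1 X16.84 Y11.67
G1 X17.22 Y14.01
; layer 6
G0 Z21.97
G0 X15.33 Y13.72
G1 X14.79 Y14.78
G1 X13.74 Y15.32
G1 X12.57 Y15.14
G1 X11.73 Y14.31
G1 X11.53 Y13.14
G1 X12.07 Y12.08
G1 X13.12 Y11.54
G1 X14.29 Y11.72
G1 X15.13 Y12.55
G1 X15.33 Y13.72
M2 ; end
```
solid part
  facet normal 0.0000 0.0000 -1.0000
    outer loop
      vertex 15.61 26.68 0.00
      vertex 22.98 22.87 0.00
      vertex 26.71 15.45 0.00
    endloop
  endfacet
  facet normal 0.0000 0.0000 -1.0000
    outer loop
      vertex 7.41 25.43 0.00
      vertex 15.61 26.68 0.00
      vertex 26.71 15.45 0.00
    endloop
  endfacet
  facet normal 0.0000 0.0000 -1.0000
    outer loop
      vertex 1.50 19.60 0.00
      vertex 7.41 25.43 0.00
      vertex 26.71 15.45 0.00
    endloop
  endfacet
  facet normal 0.0000 0.0000 -1.0000
    outer loop
      vertex 0.15 11.41 0.00
      vertex 1.50 19.60 0.00
      vertex 26.71 15.45 0.00
    endloop
  endfacet
  facet normal 0.0000 0.0000 -1.0000
    outer loop
      vertex 3.88 3.99 0.00
      vertex 0.15 11.41 0.00
      vertex 26.71 15.45 0.00
    endloop
  endfacet
  facet normal 0.0000 0.0000 -1.0000
    outer loop
      vertex 11.25 0.18 0.00
      vertex 3.88 3.99 0.00
      vertex 26.71 15.45 0.00
    endloop
  endfacet
  facet normal 0.0000 0.0000 -1.0000
    outer loop
      vertex 19.45 1.43 0.00
      vertex 11.25 0.18 0.00
      vertex 26.71 15.45 0.00
    endloop
  endfacet
  facet normal 0.0000 0.0000 -1.0000
    outer loop
      vertex 25.36 7.26 0.00
      vertex 19.45 1.43 0.00
      vertex 26.71 15.45 0.00
    endloop
  endfacet
  facet normal 0.7997 0.4020 0.4460
    outer loop
      vertex 26.71 15.45 0.00
      vertex 22.98 22.87 0.00
      vertex 13.43 13.43 25.63
    endloop
  endfacet
  facet normal 0.4110 0.7951 0.4460
    outer loop
      vertex 22.98 22.87 0.00
      vertex 15.61 26.68 0.00
      vertex 13.43 13.43 25.63
    endloop
  endfacet
  facet normal -0.1349 0.8848 0.4460
    outer loop
      vertex 15.61 26.68 0.00
      vertex 7.41 25.43 0.00
      vertex 13.43 13.43 25.63
    endloop
  endfacet
  facet normal -0.6286 0.6372 0.4460
    outer loop
      vertex 7.41 25.43 0.00
      vertex 1.50 19.60 0.00
      vertex 13.43 13.43 25.63
    endloop
  endfacet
  facet normal -0.8831 0.1456 0.4461
    outer loop
      vertex 1.50 19.60 0.00
      vertex 0.15 11.41 0.00
      vertex 13.43 13.43 25.63
    endloop
  endfacet
  facet normal -0.7997 -0.4020 0.4460
    outer loop
      vertex 0.15 11.41 0.00
      vertex 3.88 3.99 0.00
      vertex 13.43 13.43 25.63
    endloop
  endfacet
  facet normal -0.4110 -0.7951 0.4460
    outer loop
      vertex 3.88 3.99 0.00
      vertex 11.25 0.18 0.00
      vertex 13.43 13.43 25.63
    endloop
  endfacet
  facet normal 0.1349 -0.8848 0.4460
    outer loop
      vertex 11.25 0.18 0.00
      vertex 19.45 1.43 0.00
      vertex 13.43 13.43 25.63
    endloop
  endfacet
  facet normal 0.6286 -0.6372 0.4460
    outer loop
      vertex 19.45 1.43 0.00
      vertex 25.36 7.26 0.00
      vertex 13.43 13.43 25.63
    endloop
  endfacet
  facet normal 0.8831 -0.1456 0.4461
    outer loop
      vertex 25.36 7.26 0.00
      vertex 26.71 15.45 0.00
      vertex 13.43 13.43 25.63
    endloop
  endfacet
endsolid part

The G0 Z moves step by Δz≈3.66 mm. The G1 loops shrink linearly with z, so the solid tapers from its base footprint up to z≈25.6. Closing with a flat bottom cap and the tapered top and triangulating gives 18 facets — a regular 10-sided pyramid, base circumscribed radius ≈ 13.4 mm, apex at z ≈ 25.6 mm.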